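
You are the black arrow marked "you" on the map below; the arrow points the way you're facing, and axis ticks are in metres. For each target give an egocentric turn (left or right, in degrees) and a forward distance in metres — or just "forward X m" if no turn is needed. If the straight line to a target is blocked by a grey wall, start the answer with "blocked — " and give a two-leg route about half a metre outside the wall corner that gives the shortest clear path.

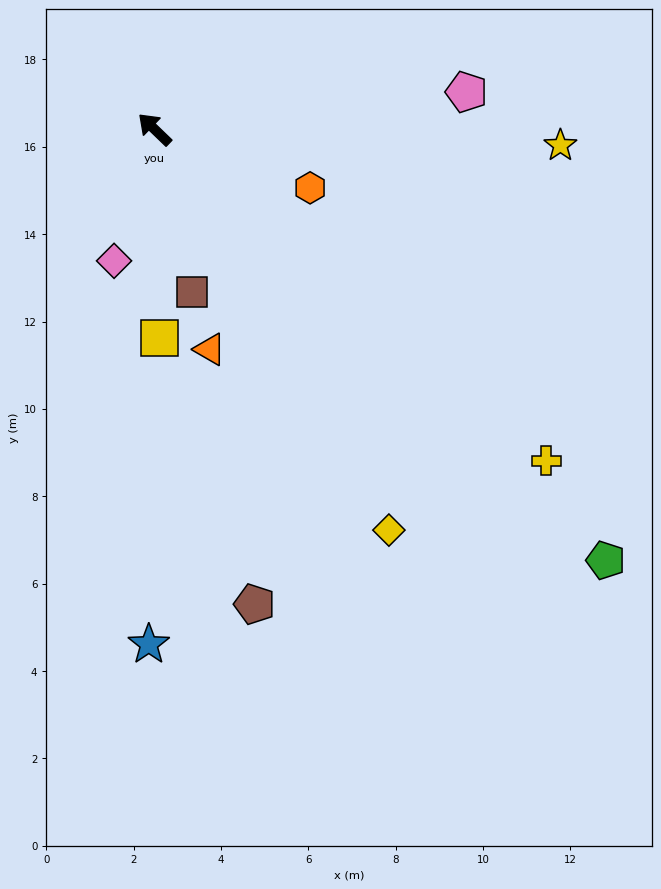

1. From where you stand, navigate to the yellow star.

turn right 138°, forward 9.3 m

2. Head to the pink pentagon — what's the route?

turn right 129°, forward 7.2 m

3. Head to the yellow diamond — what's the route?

turn left 164°, forward 10.6 m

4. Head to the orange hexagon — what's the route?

turn right 157°, forward 3.8 m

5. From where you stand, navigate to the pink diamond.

turn left 117°, forward 3.2 m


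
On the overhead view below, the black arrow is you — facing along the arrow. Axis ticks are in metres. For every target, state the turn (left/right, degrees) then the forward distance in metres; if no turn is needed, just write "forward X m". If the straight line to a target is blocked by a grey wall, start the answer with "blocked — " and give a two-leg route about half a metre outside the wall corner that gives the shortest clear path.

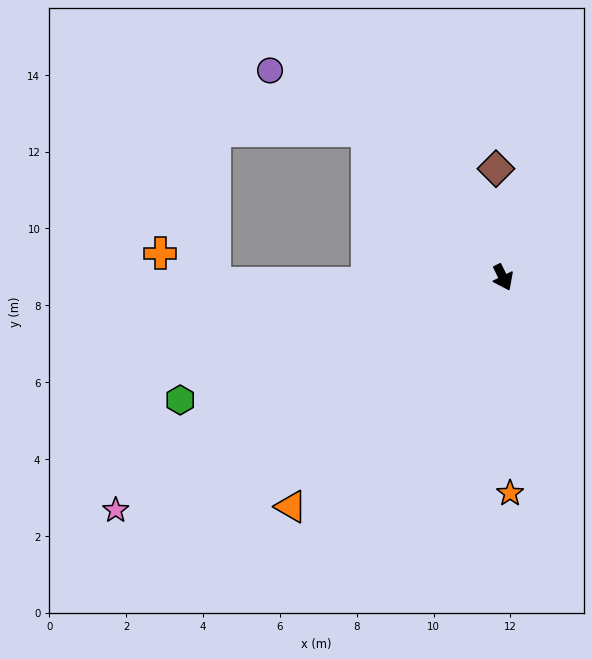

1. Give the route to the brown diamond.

turn left 157°, forward 2.8 m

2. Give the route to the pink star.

turn right 85°, forward 11.8 m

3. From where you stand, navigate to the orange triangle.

turn right 69°, forward 8.1 m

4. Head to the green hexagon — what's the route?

turn right 95°, forward 9.0 m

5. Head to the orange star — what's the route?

turn right 24°, forward 5.6 m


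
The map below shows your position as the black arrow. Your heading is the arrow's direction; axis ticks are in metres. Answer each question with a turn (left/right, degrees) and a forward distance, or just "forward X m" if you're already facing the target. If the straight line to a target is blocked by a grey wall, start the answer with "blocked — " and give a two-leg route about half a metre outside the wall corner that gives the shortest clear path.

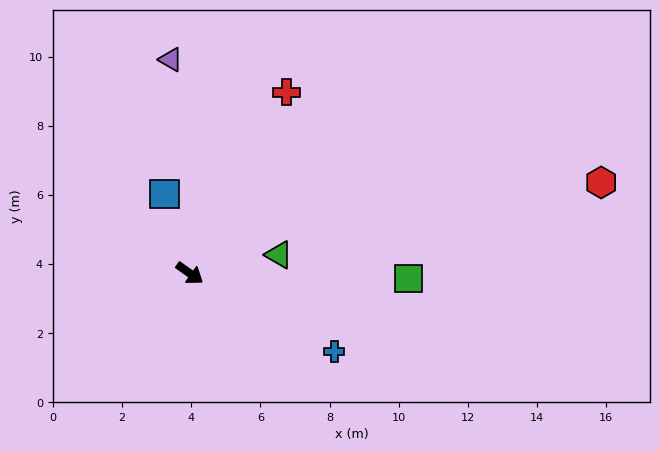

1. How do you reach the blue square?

turn left 143°, forward 2.4 m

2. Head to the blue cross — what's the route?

turn left 7°, forward 4.7 m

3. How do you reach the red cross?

turn left 97°, forward 5.9 m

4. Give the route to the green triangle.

turn left 47°, forward 2.6 m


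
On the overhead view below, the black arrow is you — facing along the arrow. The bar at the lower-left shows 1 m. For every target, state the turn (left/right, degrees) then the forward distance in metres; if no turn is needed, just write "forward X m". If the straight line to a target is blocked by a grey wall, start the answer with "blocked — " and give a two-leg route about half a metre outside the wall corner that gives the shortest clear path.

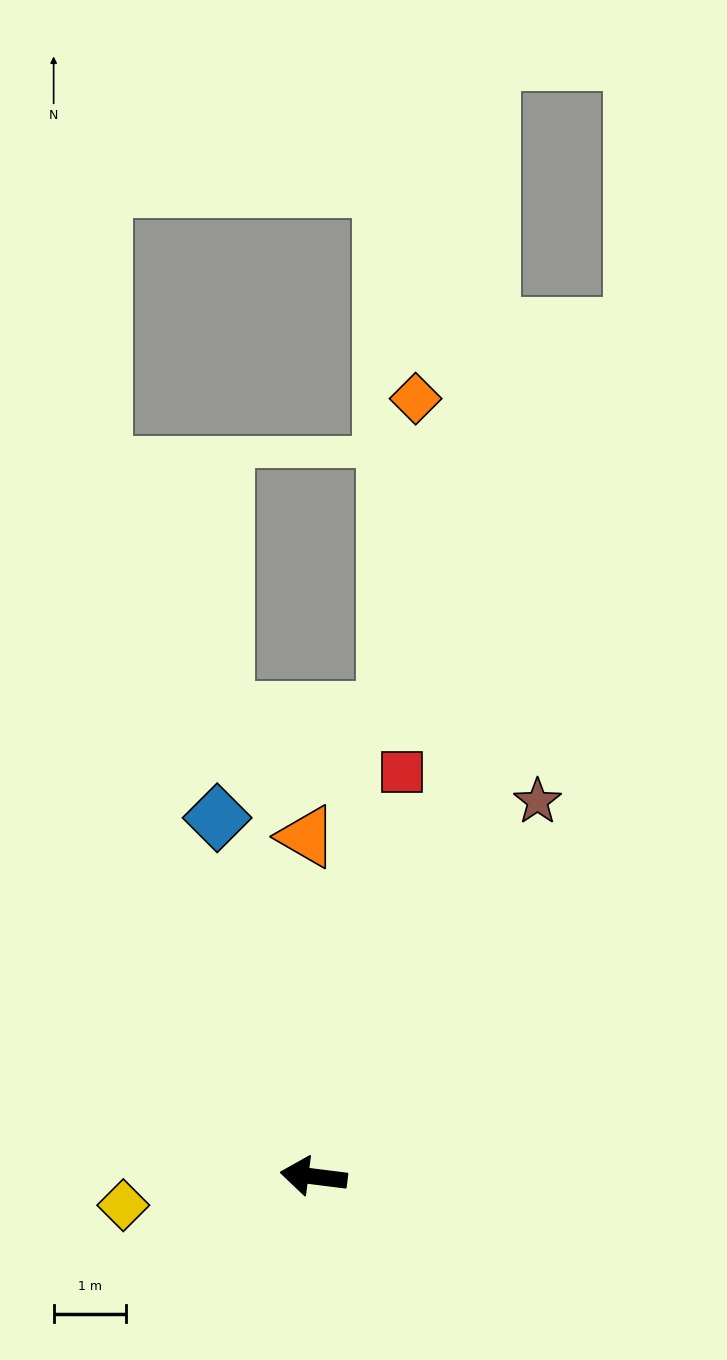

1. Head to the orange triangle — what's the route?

turn right 82°, forward 4.7 m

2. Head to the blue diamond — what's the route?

turn right 68°, forward 5.1 m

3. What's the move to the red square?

turn right 95°, forward 5.7 m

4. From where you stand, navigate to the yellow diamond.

turn left 16°, forward 2.6 m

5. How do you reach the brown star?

turn right 114°, forward 6.0 m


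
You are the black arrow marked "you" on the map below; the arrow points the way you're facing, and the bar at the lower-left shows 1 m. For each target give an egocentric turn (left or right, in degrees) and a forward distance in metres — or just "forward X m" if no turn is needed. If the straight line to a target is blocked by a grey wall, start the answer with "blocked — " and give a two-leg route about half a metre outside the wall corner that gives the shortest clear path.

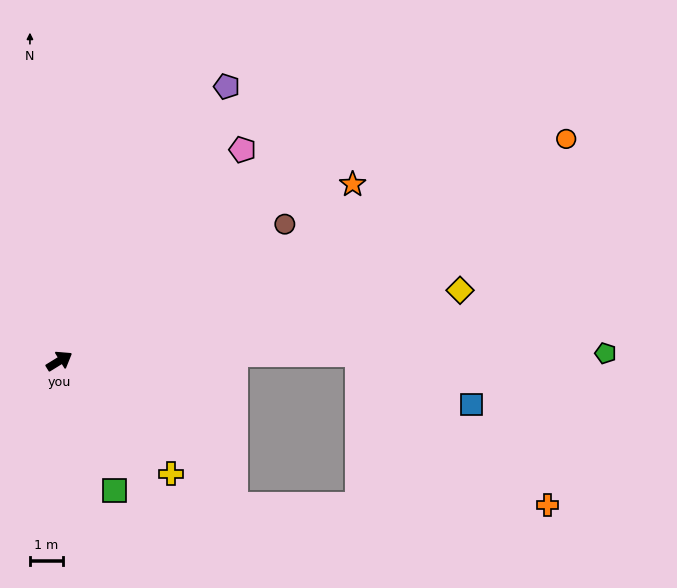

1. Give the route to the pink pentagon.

turn left 17°, forward 8.5 m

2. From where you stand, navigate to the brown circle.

forward 8.0 m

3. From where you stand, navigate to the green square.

turn right 99°, forward 4.3 m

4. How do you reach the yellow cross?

turn right 77°, forward 4.8 m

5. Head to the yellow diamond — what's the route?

turn right 22°, forward 12.3 m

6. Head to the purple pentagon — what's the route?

turn left 27°, forward 9.7 m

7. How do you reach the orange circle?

turn right 8°, forward 16.8 m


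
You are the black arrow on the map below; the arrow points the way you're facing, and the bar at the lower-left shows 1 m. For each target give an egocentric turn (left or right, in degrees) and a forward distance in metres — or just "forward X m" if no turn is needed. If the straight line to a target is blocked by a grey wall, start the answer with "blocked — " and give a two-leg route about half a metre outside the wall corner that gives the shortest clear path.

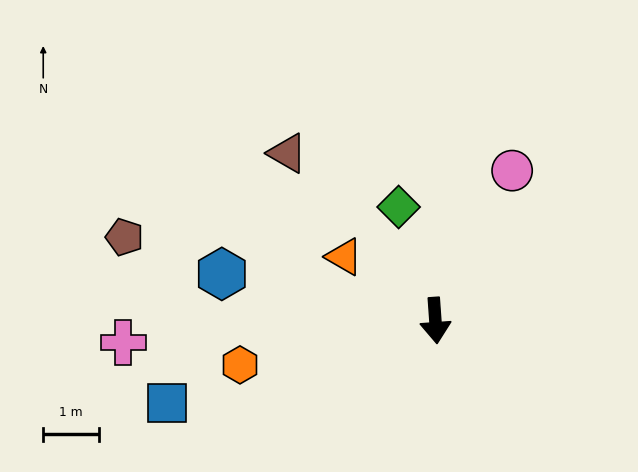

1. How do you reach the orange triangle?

turn right 129°, forward 2.0 m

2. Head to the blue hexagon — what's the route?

turn right 106°, forward 3.9 m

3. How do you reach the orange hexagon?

turn right 81°, forward 3.6 m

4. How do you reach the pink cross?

turn right 90°, forward 5.6 m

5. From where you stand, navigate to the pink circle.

turn left 149°, forward 3.0 m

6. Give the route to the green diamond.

turn right 166°, forward 2.1 m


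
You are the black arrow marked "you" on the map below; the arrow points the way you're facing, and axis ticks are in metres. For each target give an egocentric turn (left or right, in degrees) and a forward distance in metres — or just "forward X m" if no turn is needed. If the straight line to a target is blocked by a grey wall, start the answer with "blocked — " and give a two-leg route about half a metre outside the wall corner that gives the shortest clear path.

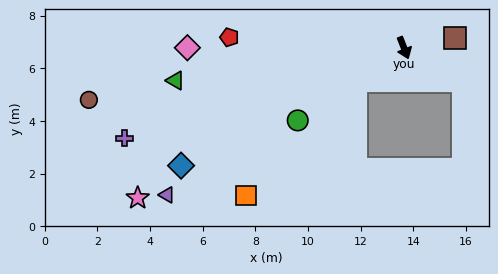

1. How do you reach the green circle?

turn right 77°, forward 4.9 m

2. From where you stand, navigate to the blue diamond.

turn right 84°, forward 9.6 m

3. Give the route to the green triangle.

turn right 103°, forward 8.8 m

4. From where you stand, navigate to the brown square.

turn left 79°, forward 2.0 m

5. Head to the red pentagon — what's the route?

turn right 115°, forward 6.6 m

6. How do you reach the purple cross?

turn right 93°, forward 11.2 m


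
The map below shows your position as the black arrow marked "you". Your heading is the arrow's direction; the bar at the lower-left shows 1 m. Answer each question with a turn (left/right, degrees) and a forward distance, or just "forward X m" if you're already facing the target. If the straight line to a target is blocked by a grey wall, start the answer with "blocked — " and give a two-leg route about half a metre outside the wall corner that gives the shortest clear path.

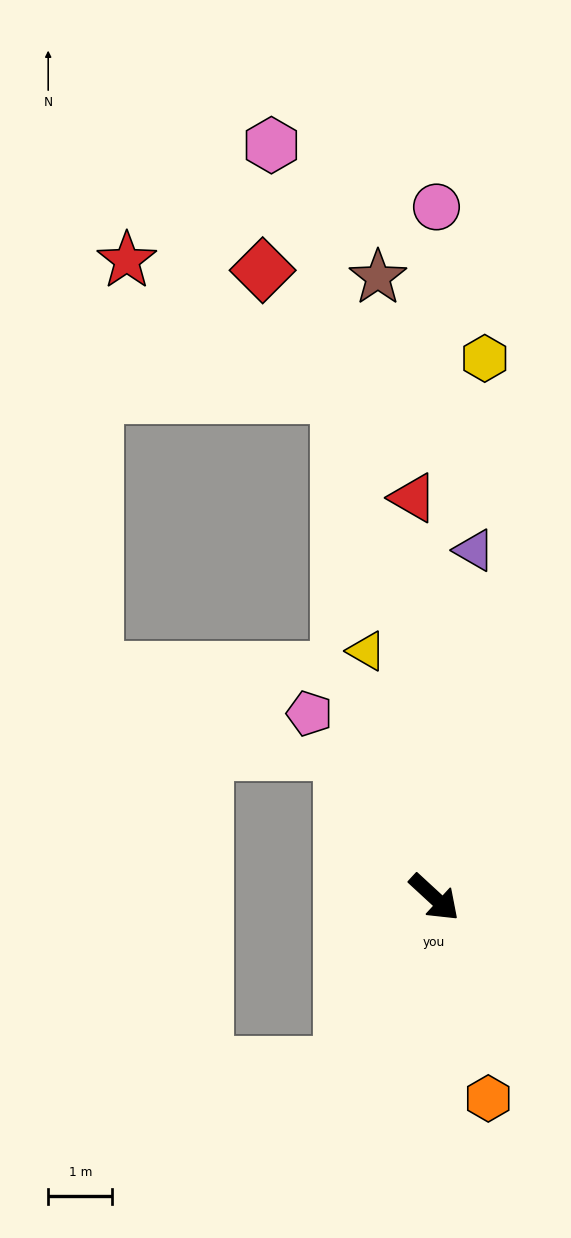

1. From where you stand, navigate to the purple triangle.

turn left 126°, forward 5.4 m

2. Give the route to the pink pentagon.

turn left 167°, forward 3.5 m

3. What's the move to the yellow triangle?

turn left 148°, forward 4.0 m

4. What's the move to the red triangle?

turn left 136°, forward 6.2 m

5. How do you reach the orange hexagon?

turn right 32°, forward 3.2 m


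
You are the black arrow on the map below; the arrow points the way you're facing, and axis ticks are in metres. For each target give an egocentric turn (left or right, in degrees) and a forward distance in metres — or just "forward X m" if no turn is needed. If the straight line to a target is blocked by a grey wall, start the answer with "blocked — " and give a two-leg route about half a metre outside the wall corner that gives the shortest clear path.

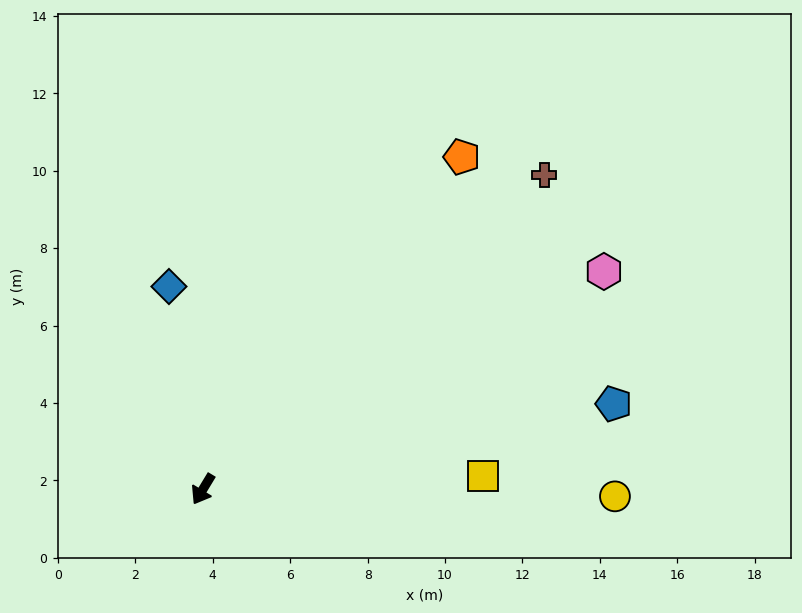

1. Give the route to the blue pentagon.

turn left 133°, forward 10.8 m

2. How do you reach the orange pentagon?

turn left 173°, forward 10.9 m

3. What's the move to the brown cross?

turn left 164°, forward 12.0 m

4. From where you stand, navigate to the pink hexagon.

turn left 150°, forward 11.8 m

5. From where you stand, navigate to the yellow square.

turn left 124°, forward 7.2 m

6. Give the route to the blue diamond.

turn right 139°, forward 5.3 m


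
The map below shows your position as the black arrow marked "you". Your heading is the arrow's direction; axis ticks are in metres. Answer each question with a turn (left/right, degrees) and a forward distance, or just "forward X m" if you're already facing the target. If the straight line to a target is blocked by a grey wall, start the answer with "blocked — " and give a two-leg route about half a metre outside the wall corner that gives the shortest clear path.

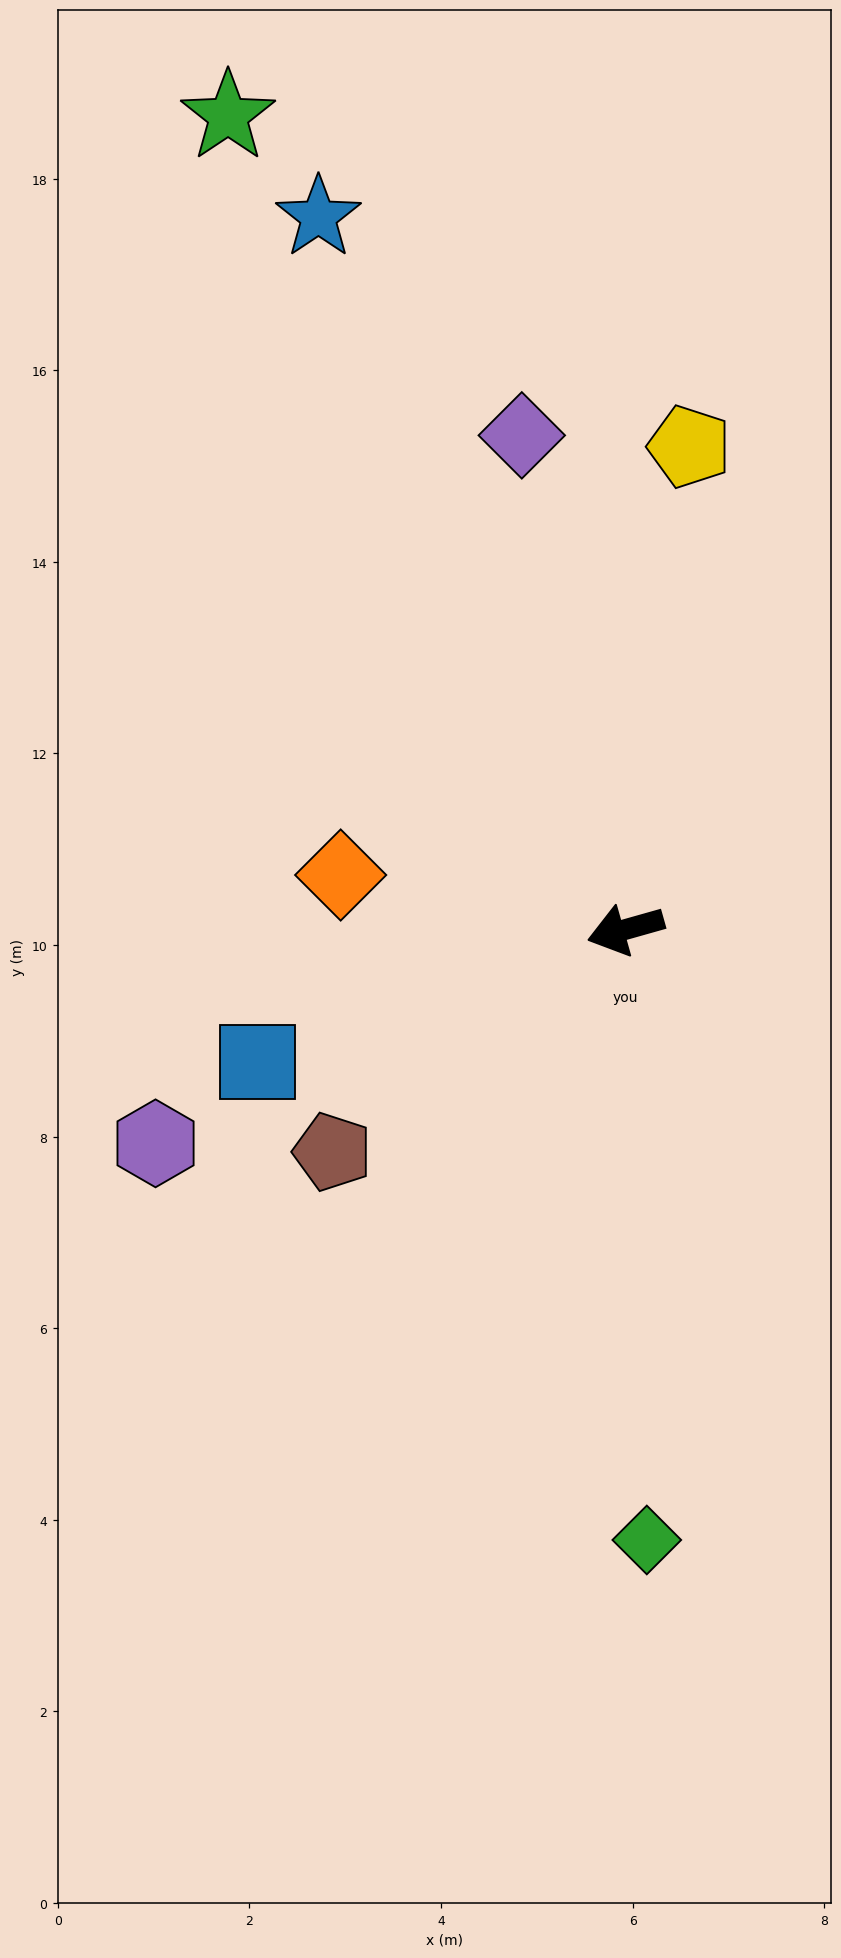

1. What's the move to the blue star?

turn right 82°, forward 8.1 m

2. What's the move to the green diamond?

turn left 76°, forward 6.4 m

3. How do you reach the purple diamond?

turn right 94°, forward 5.3 m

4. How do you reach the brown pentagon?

turn left 21°, forward 3.8 m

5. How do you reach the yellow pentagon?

turn right 113°, forward 5.1 m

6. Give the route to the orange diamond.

turn right 27°, forward 3.0 m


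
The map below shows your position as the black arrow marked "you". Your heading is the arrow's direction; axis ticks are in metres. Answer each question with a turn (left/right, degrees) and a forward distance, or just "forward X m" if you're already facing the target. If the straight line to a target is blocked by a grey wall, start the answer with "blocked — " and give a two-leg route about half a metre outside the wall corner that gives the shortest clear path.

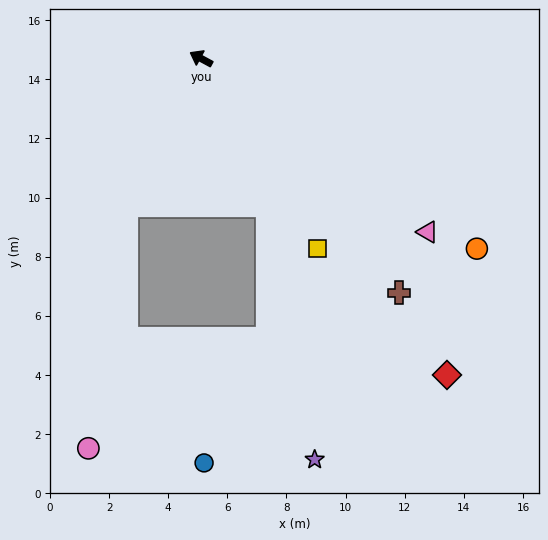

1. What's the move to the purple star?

blocked — turn left 143°, forward 5.4 m, then turn right 14°, forward 8.8 m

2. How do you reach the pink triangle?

turn left 171°, forward 9.7 m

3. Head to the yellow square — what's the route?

turn left 150°, forward 7.5 m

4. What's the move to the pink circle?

blocked — turn left 91°, forward 5.6 m, then turn left 19°, forward 8.3 m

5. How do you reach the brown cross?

turn left 159°, forward 10.4 m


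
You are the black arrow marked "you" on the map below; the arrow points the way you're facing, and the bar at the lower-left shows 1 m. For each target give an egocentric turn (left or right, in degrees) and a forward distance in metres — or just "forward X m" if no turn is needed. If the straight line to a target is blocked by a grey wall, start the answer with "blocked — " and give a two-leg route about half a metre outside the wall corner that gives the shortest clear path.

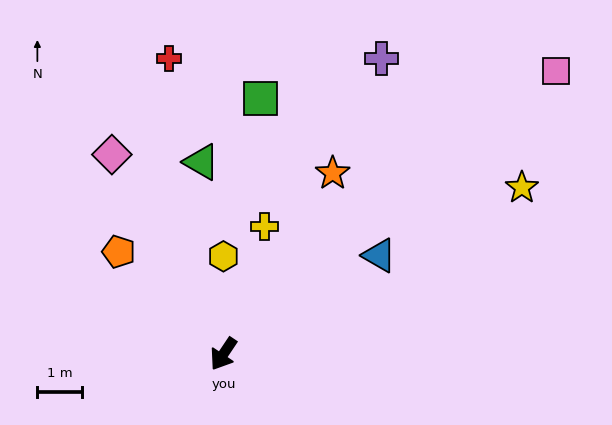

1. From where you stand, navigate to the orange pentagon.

turn right 101°, forward 3.3 m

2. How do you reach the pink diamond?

turn right 117°, forward 5.1 m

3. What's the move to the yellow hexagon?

turn right 146°, forward 2.2 m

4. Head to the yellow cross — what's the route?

turn right 164°, forward 3.0 m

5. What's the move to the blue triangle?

turn left 156°, forward 4.1 m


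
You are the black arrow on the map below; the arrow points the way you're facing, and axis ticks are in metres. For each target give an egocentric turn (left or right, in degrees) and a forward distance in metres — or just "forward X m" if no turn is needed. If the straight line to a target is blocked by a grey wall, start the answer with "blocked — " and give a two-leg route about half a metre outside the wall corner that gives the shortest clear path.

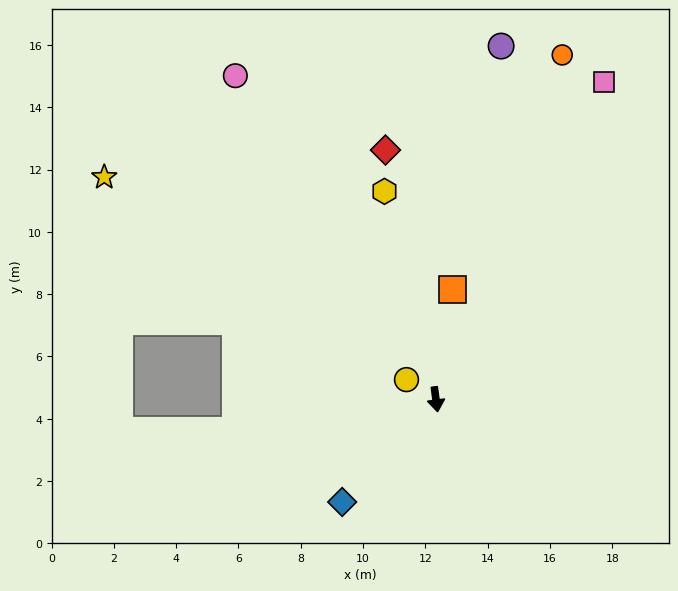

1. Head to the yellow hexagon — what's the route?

turn right 174°, forward 6.9 m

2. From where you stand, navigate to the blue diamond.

turn right 50°, forward 4.5 m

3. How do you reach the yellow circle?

turn right 131°, forward 1.1 m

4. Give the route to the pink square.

turn left 145°, forward 11.5 m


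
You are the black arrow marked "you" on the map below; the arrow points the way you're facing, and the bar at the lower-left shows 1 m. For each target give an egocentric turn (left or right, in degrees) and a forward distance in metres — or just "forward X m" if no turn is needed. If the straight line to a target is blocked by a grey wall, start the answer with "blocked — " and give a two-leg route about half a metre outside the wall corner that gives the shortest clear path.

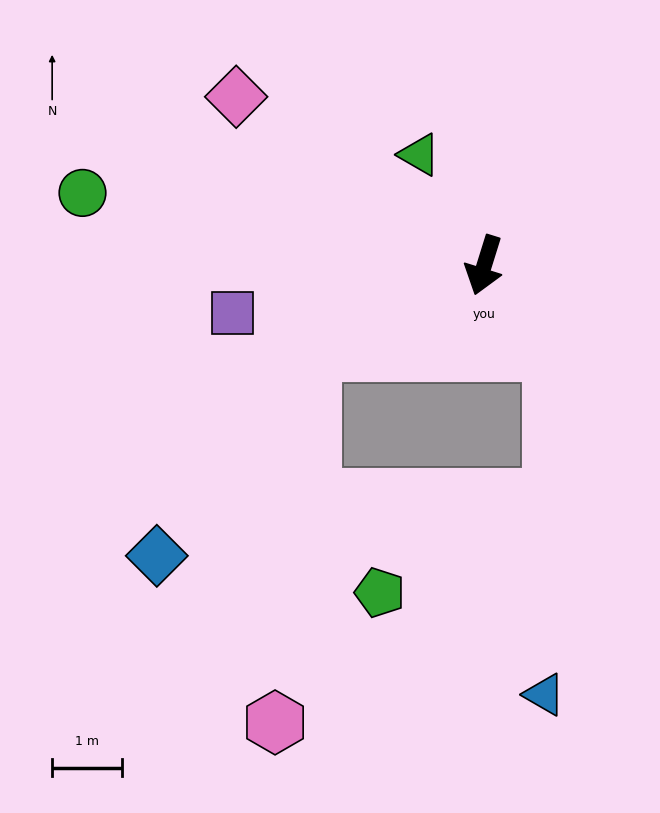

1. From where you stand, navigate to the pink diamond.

turn right 107°, forward 4.3 m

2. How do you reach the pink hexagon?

blocked — turn right 46°, forward 2.8 m, then turn left 58°, forward 5.3 m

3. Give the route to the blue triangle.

blocked — turn left 56°, forward 1.6 m, then turn right 40°, forward 4.9 m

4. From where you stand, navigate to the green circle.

turn right 83°, forward 5.8 m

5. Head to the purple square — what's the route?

turn right 62°, forward 3.6 m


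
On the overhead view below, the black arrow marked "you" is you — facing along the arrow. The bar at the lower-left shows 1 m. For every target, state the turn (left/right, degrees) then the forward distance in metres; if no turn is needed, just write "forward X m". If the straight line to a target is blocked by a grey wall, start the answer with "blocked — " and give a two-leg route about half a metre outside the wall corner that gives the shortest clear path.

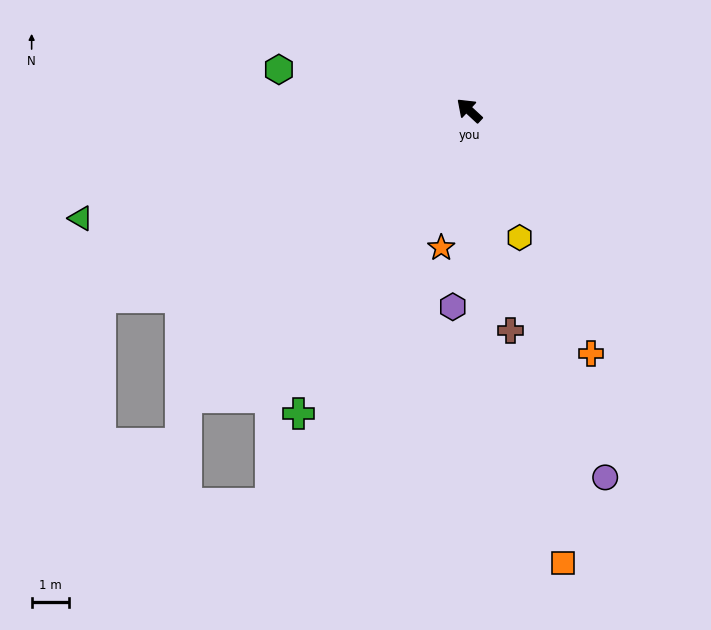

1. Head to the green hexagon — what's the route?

turn left 31°, forward 5.3 m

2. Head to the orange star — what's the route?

turn left 121°, forward 3.8 m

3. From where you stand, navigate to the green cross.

turn left 103°, forward 9.4 m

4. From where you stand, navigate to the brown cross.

turn left 143°, forward 6.1 m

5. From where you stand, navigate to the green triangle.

turn left 58°, forward 10.9 m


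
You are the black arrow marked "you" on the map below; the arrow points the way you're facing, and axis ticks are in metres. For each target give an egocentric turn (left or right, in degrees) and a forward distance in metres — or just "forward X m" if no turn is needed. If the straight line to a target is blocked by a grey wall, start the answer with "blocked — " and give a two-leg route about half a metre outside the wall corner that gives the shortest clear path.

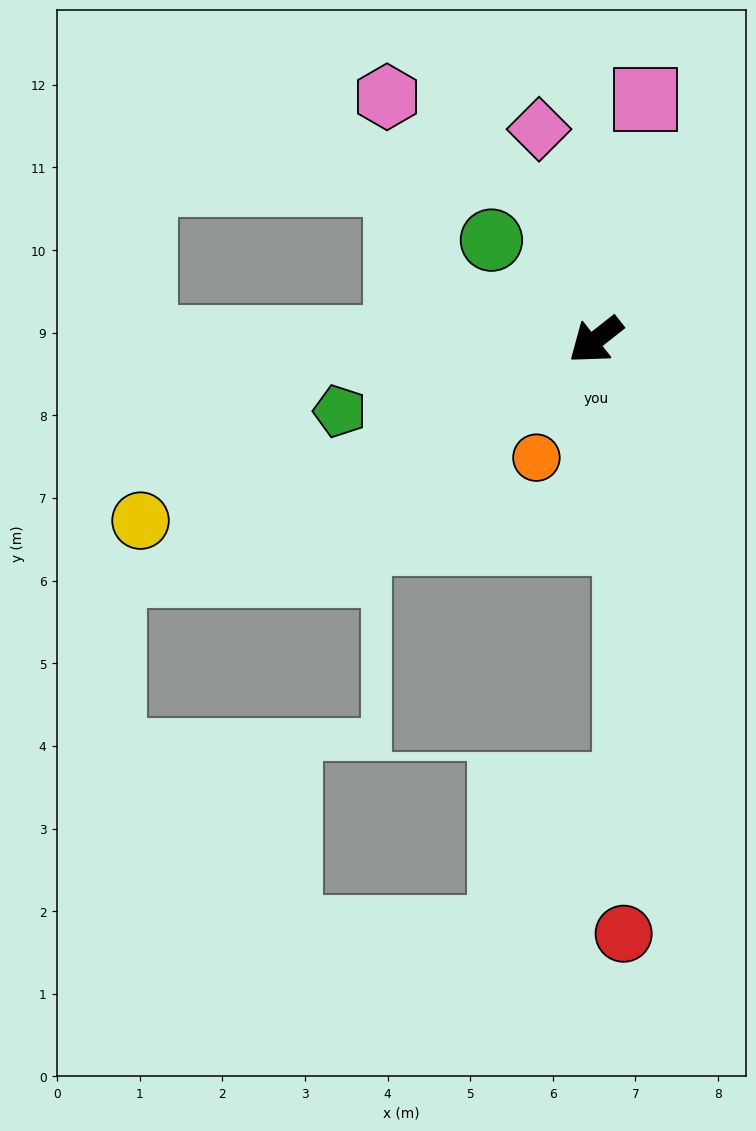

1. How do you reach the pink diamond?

turn right 113°, forward 2.6 m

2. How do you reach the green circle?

turn right 82°, forward 1.7 m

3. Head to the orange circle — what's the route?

turn left 25°, forward 1.6 m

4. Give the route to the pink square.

turn right 140°, forward 3.0 m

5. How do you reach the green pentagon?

turn right 23°, forward 3.2 m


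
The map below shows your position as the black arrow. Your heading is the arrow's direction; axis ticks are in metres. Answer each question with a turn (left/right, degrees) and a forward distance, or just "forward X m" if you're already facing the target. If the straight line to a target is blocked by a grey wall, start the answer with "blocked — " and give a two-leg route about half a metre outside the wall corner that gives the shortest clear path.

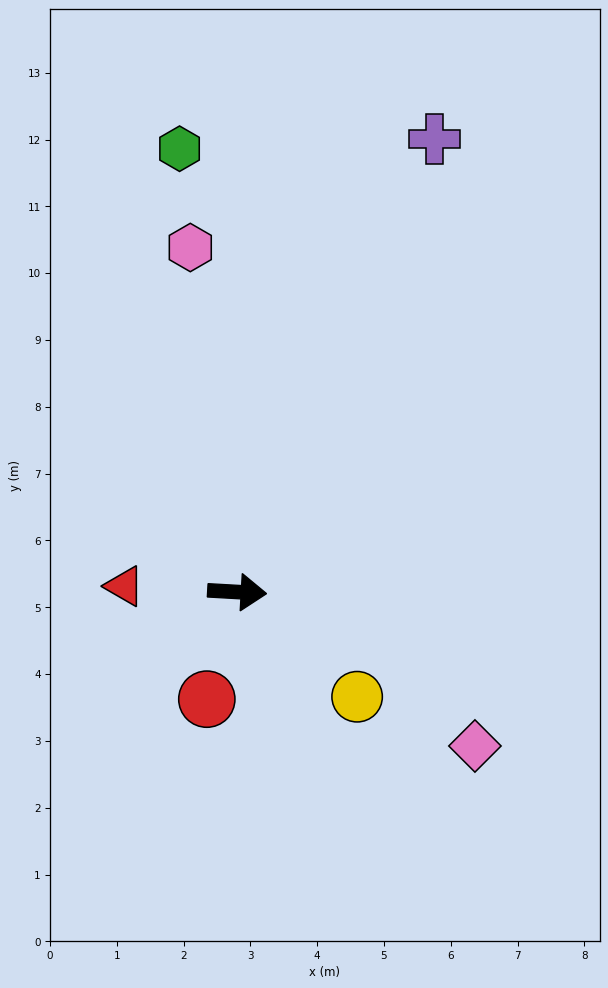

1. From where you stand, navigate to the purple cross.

turn left 70°, forward 7.4 m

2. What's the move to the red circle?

turn right 103°, forward 1.7 m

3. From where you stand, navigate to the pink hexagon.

turn left 101°, forward 5.2 m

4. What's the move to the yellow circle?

turn right 38°, forward 2.4 m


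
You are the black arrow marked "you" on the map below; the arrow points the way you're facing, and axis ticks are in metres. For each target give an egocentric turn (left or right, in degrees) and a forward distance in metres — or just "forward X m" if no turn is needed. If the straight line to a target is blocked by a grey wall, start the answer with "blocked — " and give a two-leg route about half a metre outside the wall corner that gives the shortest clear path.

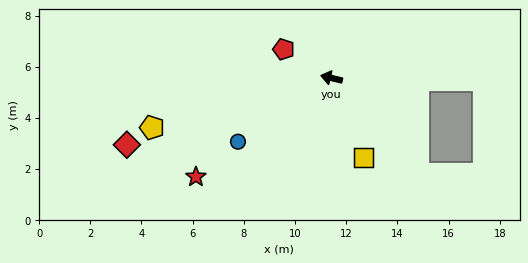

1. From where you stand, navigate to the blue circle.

turn left 48°, forward 4.4 m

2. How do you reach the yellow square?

turn left 125°, forward 3.3 m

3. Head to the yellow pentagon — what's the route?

turn left 29°, forward 7.3 m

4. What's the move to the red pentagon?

turn right 18°, forward 2.2 m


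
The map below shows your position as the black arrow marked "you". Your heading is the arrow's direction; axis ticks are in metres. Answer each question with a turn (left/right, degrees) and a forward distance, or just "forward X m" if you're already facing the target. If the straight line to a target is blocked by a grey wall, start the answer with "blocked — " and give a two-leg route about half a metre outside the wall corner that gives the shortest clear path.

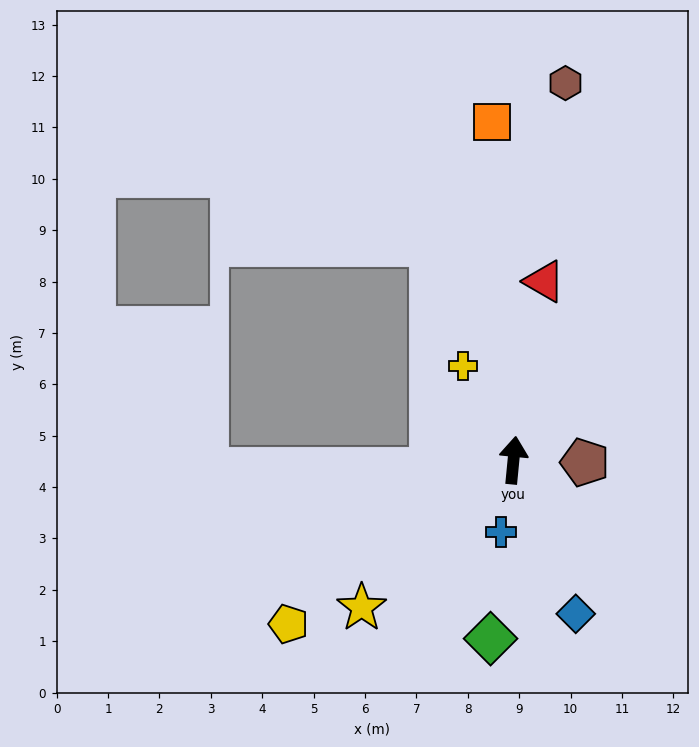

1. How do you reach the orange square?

turn left 9°, forward 6.6 m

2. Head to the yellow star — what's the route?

turn left 140°, forward 4.1 m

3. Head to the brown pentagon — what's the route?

turn right 86°, forward 1.4 m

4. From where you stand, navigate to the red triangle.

turn right 4°, forward 3.5 m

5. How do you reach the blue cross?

turn left 175°, forward 1.4 m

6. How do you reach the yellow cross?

turn left 34°, forward 2.1 m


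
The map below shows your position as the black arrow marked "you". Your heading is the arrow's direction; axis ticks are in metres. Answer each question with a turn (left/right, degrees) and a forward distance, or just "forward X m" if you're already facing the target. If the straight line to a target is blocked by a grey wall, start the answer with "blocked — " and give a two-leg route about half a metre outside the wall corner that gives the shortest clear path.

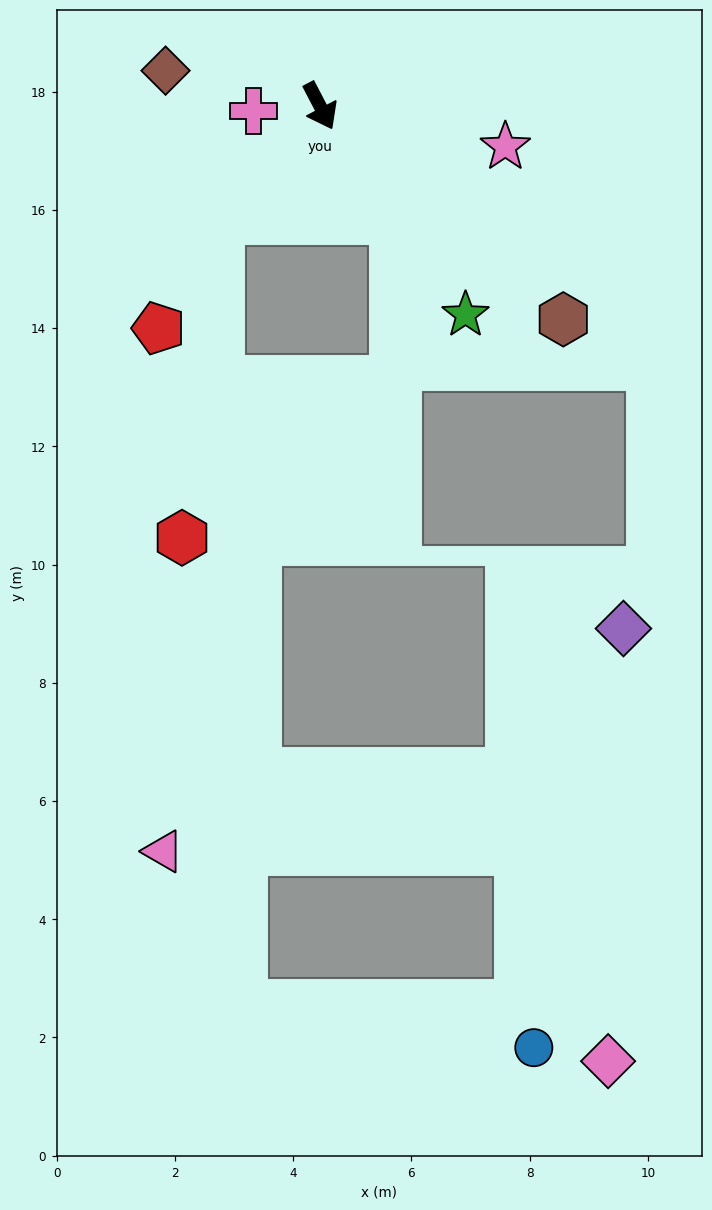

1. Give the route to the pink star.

turn left 50°, forward 3.2 m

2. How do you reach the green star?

turn left 7°, forward 4.3 m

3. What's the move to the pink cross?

turn right 113°, forward 1.1 m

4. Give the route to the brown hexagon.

turn left 21°, forward 5.5 m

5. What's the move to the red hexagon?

blocked — turn right 69°, forward 2.6 m, then turn left 35°, forward 5.4 m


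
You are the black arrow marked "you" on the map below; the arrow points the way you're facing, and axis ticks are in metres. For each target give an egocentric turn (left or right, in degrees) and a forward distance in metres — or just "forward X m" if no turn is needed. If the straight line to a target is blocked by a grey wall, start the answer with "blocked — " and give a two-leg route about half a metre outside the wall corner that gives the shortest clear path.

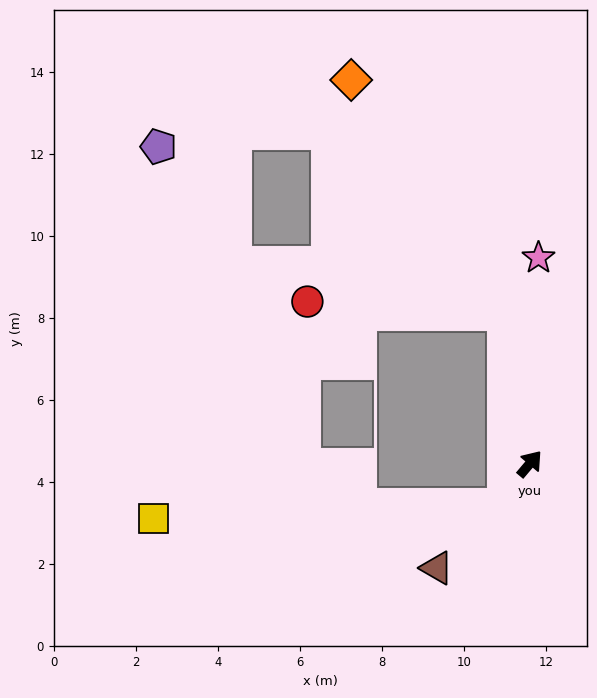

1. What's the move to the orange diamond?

blocked — turn left 50°, forward 3.7 m, then turn left 23°, forward 6.8 m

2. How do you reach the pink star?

turn left 38°, forward 5.0 m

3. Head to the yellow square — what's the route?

blocked — turn right 172°, forward 1.2 m, then turn right 56°, forward 8.6 m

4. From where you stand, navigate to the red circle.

blocked — turn left 50°, forward 3.7 m, then turn left 77°, forward 4.8 m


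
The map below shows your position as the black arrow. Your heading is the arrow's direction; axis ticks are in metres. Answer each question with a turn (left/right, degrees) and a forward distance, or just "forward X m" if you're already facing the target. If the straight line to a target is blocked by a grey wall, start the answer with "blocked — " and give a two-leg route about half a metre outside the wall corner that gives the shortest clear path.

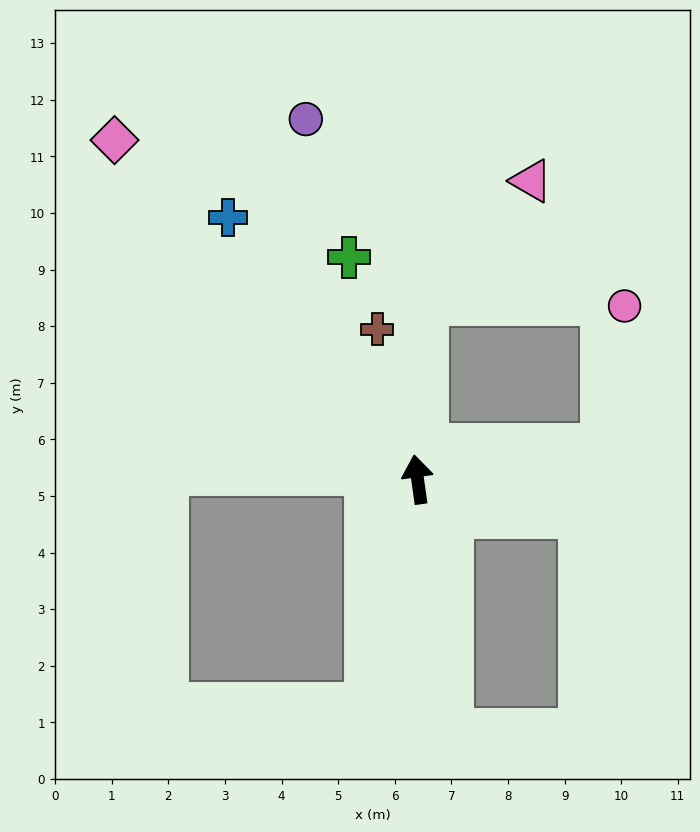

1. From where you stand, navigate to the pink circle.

blocked — turn right 88°, forward 3.4 m, then turn left 72°, forward 2.5 m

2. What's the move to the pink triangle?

blocked — turn right 10°, forward 3.1 m, then turn right 39°, forward 2.8 m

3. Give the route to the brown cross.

turn left 7°, forward 2.7 m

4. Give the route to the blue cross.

turn left 28°, forward 5.7 m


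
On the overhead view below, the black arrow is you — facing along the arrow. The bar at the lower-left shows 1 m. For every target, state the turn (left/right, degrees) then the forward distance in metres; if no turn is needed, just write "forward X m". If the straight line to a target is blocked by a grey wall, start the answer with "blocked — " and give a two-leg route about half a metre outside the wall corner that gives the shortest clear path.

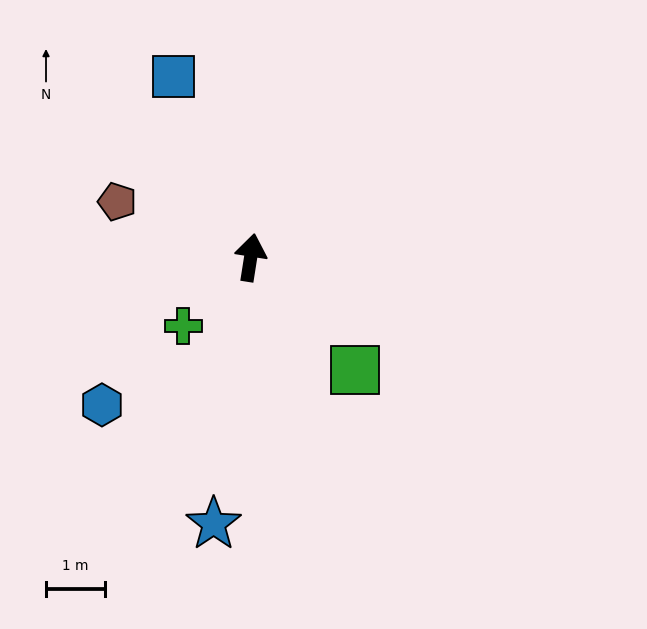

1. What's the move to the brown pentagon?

turn left 76°, forward 2.5 m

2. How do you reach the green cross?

turn left 144°, forward 1.6 m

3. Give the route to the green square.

turn right 128°, forward 2.6 m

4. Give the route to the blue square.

turn left 32°, forward 3.4 m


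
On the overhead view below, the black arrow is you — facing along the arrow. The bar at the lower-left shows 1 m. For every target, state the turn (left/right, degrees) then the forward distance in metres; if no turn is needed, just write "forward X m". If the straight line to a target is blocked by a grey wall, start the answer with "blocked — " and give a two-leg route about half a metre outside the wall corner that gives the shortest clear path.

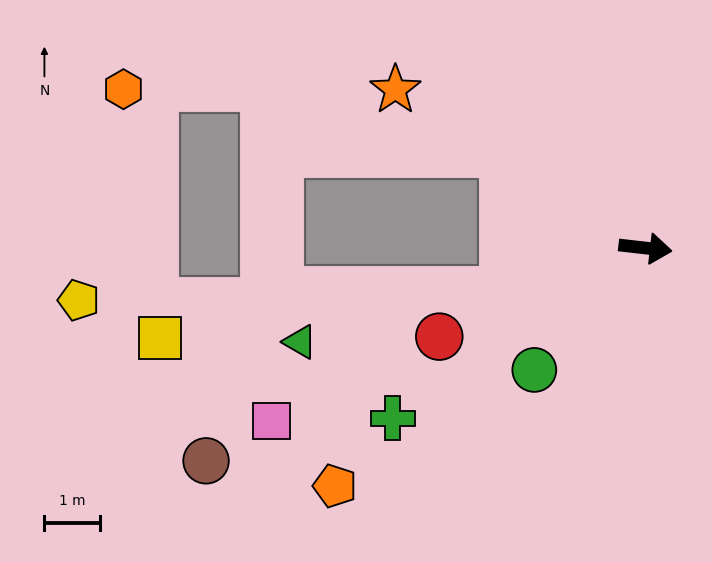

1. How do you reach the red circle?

turn right 150°, forward 4.0 m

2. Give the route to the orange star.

turn left 154°, forward 5.3 m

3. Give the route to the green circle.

turn right 126°, forward 3.0 m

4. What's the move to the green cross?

turn right 140°, forward 5.5 m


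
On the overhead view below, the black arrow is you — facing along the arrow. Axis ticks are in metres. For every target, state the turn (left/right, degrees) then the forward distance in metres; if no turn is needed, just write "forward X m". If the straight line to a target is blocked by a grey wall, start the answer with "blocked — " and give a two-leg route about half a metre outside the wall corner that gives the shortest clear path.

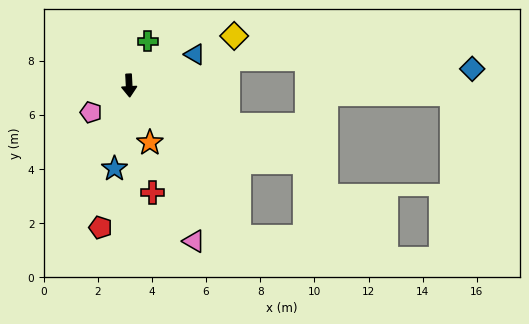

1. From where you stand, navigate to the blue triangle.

turn left 112°, forward 2.7 m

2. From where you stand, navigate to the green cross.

turn left 154°, forward 1.8 m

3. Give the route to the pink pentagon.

turn right 58°, forward 1.7 m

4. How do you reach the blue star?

turn right 13°, forward 3.1 m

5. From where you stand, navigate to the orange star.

turn left 17°, forward 2.2 m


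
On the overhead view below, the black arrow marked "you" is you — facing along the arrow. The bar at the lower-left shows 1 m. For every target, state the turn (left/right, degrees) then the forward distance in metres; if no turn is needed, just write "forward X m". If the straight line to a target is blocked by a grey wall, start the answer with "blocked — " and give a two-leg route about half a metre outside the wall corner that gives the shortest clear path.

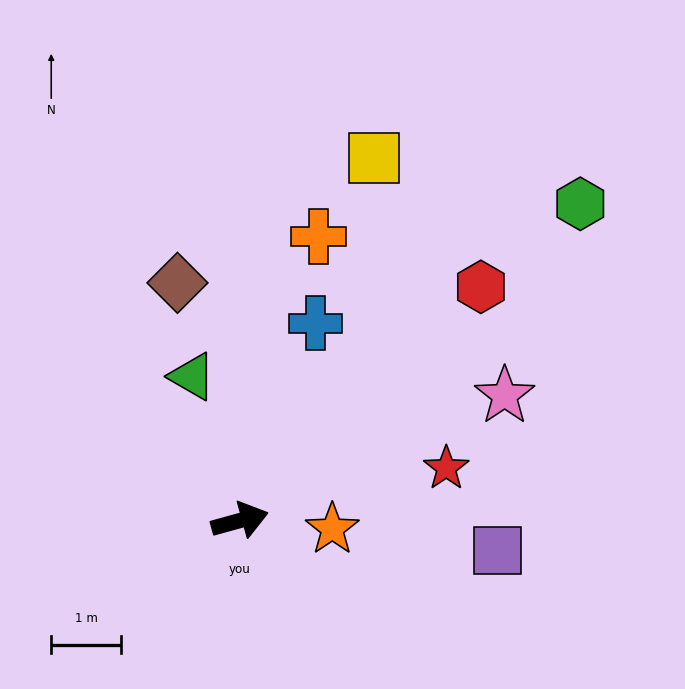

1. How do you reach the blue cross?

turn left 54°, forward 3.0 m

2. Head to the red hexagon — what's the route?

turn left 29°, forward 4.8 m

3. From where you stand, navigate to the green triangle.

turn left 93°, forward 2.2 m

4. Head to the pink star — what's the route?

turn left 10°, forward 4.2 m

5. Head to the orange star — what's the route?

turn right 21°, forward 1.3 m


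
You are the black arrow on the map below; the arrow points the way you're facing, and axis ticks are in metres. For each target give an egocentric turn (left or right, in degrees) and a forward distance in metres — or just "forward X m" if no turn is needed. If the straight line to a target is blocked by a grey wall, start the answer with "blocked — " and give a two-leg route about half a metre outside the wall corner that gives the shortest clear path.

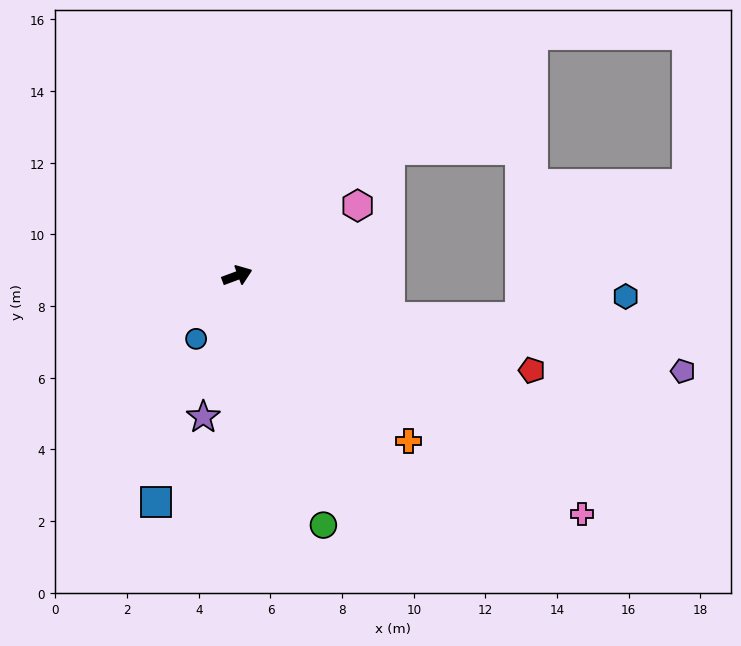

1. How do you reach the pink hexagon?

turn left 10°, forward 3.9 m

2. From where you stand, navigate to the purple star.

turn right 124°, forward 4.1 m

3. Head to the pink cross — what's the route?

turn right 55°, forward 11.7 m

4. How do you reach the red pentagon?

turn right 38°, forward 8.6 m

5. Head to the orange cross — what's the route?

turn right 64°, forward 6.6 m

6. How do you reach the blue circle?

turn right 143°, forward 2.1 m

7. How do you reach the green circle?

turn right 91°, forward 7.4 m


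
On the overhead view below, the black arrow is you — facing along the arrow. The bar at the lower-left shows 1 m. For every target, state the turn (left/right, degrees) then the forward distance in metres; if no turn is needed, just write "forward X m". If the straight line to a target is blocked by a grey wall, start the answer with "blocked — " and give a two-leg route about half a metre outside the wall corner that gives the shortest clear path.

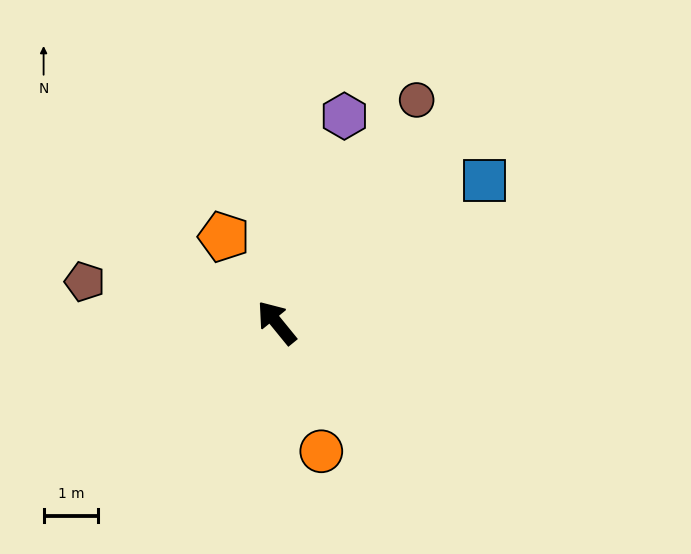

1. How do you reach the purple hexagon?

turn right 57°, forward 4.0 m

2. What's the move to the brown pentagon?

turn left 39°, forward 3.6 m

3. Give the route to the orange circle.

turn left 160°, forward 2.5 m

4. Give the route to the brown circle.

turn right 71°, forward 4.8 m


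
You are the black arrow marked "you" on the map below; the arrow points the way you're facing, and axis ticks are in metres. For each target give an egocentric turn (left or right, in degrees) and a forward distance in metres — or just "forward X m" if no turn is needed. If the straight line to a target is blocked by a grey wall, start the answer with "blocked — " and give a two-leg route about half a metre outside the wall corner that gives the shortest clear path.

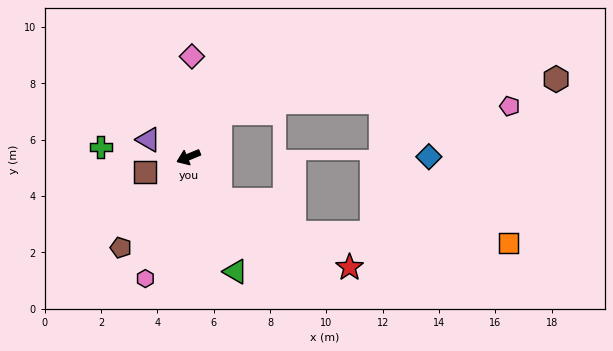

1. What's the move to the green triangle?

turn left 90°, forward 4.4 m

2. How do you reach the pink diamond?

turn right 114°, forward 3.6 m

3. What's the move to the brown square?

turn right 4°, forward 1.6 m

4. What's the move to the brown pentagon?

turn left 31°, forward 4.0 m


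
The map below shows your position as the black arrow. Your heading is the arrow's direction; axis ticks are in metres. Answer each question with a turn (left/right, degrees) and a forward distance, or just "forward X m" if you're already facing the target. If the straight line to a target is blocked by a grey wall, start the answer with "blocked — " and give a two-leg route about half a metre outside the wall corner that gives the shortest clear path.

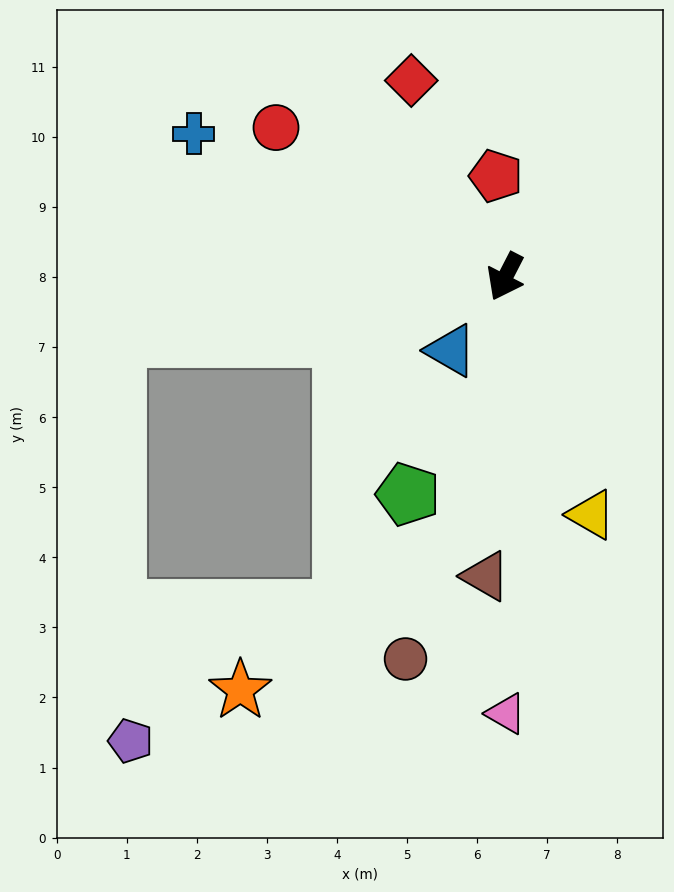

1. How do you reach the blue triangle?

turn right 9°, forward 1.3 m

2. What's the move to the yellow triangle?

turn left 47°, forward 3.6 m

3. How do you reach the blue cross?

turn right 87°, forward 4.9 m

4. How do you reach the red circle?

turn right 96°, forward 3.9 m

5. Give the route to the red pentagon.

turn right 147°, forward 1.4 m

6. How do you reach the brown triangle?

turn left 23°, forward 4.3 m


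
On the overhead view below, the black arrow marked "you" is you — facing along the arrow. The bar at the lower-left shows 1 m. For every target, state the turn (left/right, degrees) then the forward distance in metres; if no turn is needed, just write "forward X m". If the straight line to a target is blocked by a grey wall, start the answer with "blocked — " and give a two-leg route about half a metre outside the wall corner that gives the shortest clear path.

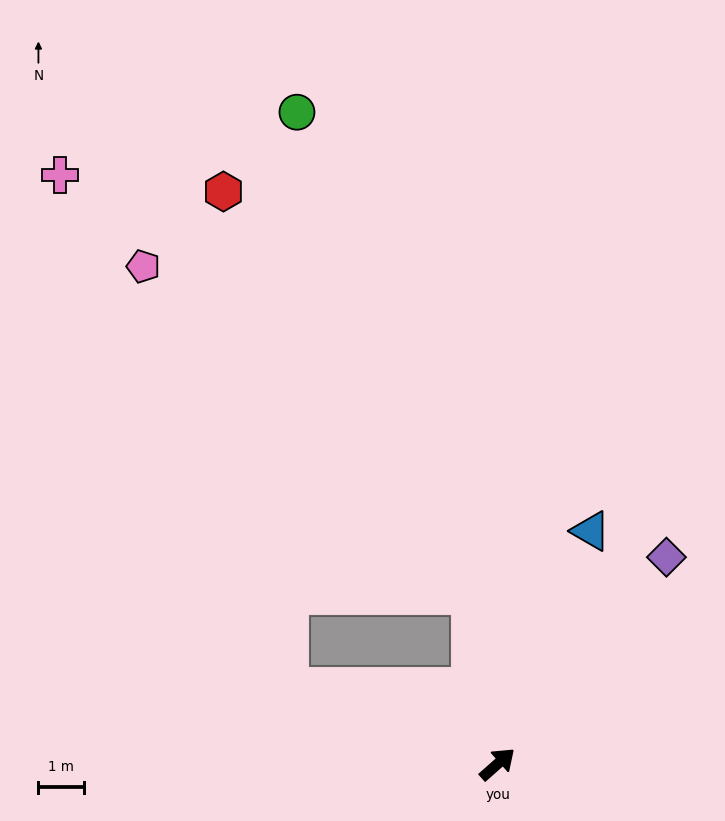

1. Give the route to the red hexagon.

blocked — turn left 57°, forward 3.7 m, then turn left 23°, forward 10.3 m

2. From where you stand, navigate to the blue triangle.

turn left 27°, forward 5.5 m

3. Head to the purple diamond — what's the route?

turn left 9°, forward 5.8 m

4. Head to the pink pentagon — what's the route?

blocked — turn left 57°, forward 3.7 m, then turn left 36°, forward 10.1 m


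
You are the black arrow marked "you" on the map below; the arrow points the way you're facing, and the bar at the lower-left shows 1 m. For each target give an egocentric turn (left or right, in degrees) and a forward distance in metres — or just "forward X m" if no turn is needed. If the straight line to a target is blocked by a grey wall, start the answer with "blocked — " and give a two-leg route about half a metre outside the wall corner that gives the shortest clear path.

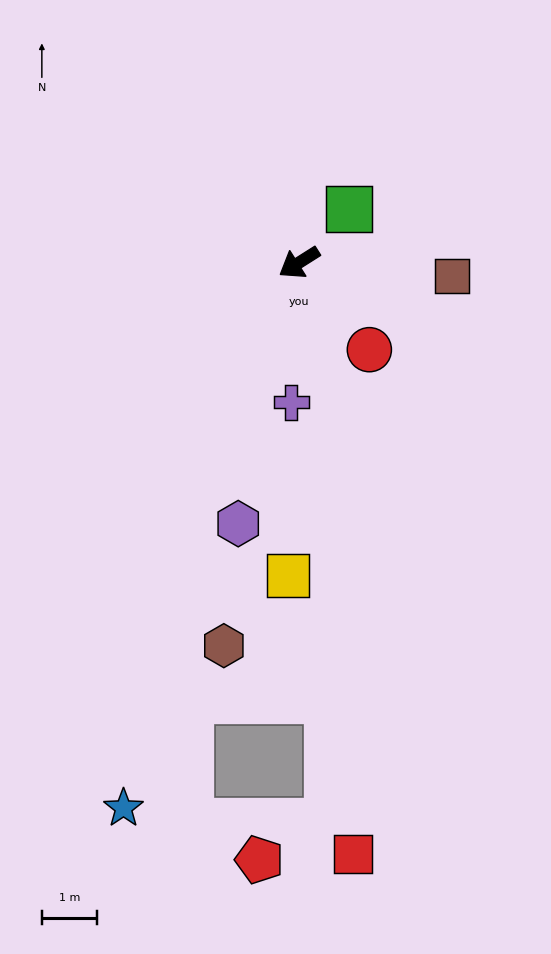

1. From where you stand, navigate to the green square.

turn right 165°, forward 1.3 m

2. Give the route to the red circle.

turn left 97°, forward 2.0 m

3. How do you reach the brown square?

turn left 143°, forward 2.8 m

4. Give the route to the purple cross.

turn left 54°, forward 2.5 m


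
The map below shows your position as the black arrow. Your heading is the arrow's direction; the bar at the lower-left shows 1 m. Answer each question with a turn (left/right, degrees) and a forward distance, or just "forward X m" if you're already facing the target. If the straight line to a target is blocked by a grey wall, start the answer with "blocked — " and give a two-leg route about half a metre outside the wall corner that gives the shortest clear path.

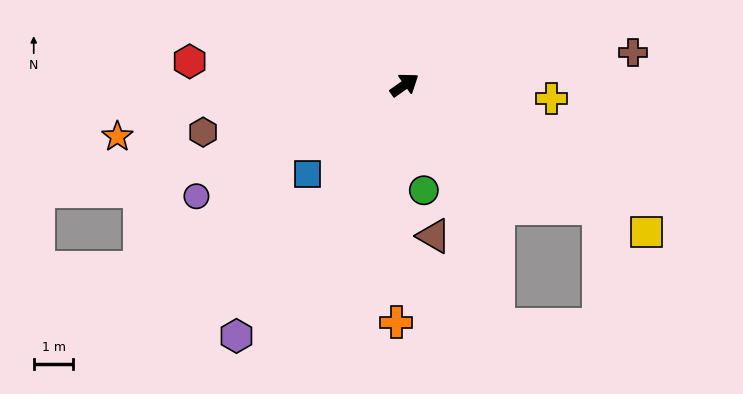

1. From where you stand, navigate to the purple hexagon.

turn right 159°, forward 7.6 m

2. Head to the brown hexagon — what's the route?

turn left 158°, forward 5.2 m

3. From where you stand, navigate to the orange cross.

turn right 127°, forward 6.0 m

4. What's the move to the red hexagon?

turn left 138°, forward 5.5 m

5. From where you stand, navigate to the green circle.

turn right 115°, forward 2.7 m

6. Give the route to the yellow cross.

turn right 41°, forward 3.7 m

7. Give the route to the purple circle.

turn left 173°, forward 6.0 m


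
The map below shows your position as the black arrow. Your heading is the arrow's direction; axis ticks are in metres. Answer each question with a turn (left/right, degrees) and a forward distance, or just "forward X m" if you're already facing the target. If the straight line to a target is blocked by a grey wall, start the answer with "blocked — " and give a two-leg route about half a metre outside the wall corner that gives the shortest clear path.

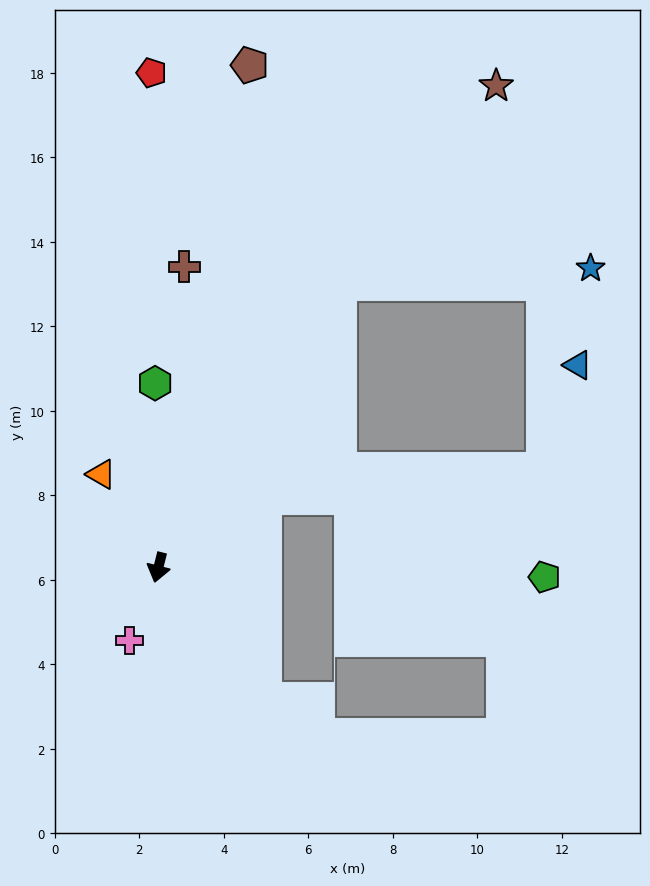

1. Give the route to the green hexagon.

turn right 165°, forward 4.4 m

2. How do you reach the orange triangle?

turn right 134°, forward 2.6 m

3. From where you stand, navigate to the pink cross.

turn right 7°, forward 1.9 m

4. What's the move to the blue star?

blocked — turn left 162°, forward 8.0 m, then turn right 55°, forward 6.0 m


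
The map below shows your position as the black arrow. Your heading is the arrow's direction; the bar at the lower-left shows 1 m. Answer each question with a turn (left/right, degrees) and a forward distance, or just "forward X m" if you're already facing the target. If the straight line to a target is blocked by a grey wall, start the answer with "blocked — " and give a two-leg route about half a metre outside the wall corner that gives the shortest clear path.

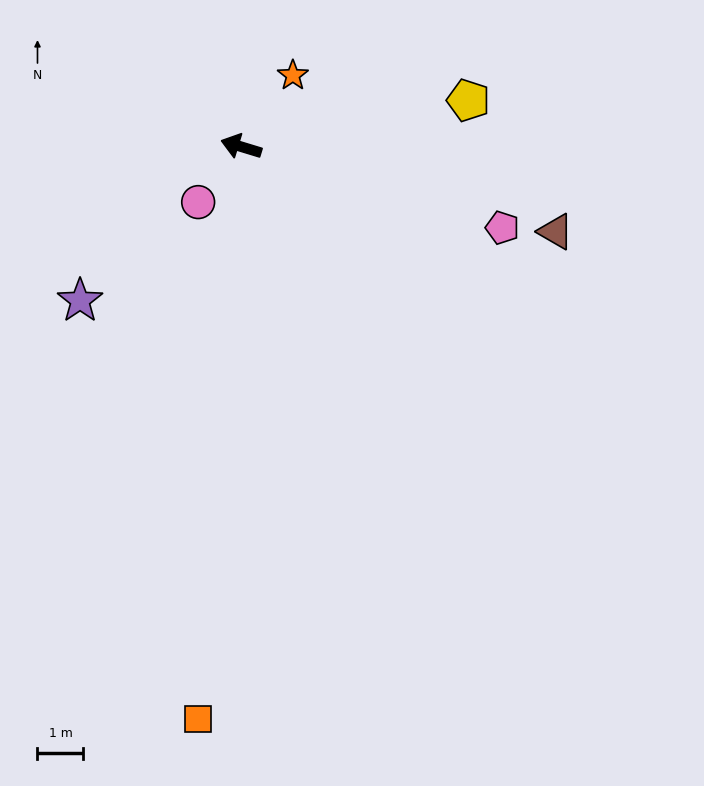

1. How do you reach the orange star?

turn right 109°, forward 1.9 m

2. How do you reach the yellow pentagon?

turn right 152°, forward 5.0 m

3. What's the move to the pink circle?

turn left 69°, forward 1.5 m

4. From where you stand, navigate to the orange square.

turn left 103°, forward 12.5 m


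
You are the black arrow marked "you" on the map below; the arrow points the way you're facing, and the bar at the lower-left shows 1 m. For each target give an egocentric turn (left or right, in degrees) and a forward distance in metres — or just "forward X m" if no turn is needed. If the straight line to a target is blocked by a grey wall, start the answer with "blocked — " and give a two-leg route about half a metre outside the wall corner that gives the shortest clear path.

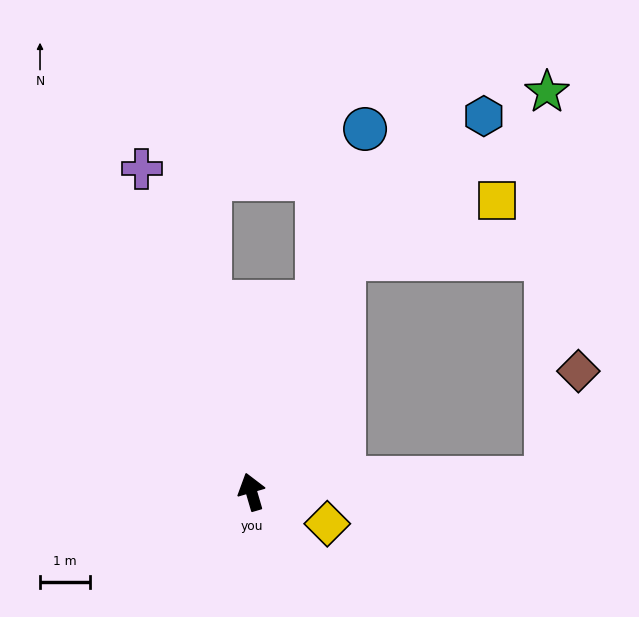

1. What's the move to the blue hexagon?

blocked — turn right 38°, forward 5.0 m, then turn right 23°, forward 4.0 m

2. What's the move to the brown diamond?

blocked — turn right 104°, forward 5.9 m, then turn left 71°, forward 2.2 m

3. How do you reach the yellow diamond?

turn right 129°, forward 1.6 m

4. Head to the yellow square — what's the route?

blocked — turn right 38°, forward 5.0 m, then turn right 47°, forward 3.3 m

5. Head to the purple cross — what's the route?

turn left 3°, forward 6.8 m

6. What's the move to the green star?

blocked — turn right 104°, forward 5.9 m, then turn left 88°, forward 7.7 m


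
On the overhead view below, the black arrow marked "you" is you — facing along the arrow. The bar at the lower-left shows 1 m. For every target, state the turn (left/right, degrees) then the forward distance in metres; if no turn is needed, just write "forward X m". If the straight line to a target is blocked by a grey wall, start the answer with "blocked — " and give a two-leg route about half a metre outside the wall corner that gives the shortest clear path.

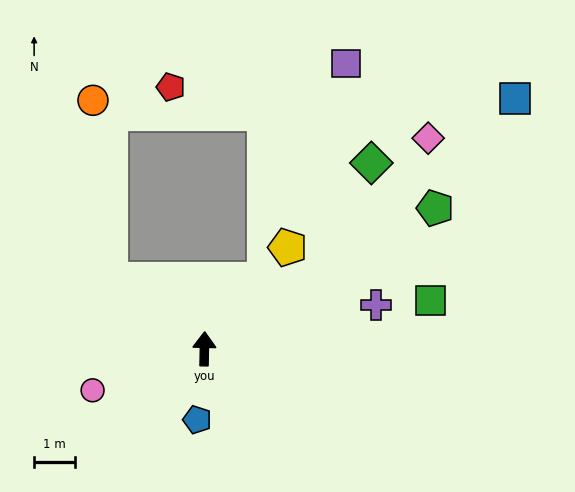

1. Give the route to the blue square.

turn right 50°, forward 9.7 m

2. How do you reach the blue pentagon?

turn left 175°, forward 1.7 m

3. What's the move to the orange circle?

blocked — turn left 55°, forward 2.8 m, then turn right 48°, forward 4.4 m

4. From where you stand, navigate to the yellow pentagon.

turn right 38°, forward 3.2 m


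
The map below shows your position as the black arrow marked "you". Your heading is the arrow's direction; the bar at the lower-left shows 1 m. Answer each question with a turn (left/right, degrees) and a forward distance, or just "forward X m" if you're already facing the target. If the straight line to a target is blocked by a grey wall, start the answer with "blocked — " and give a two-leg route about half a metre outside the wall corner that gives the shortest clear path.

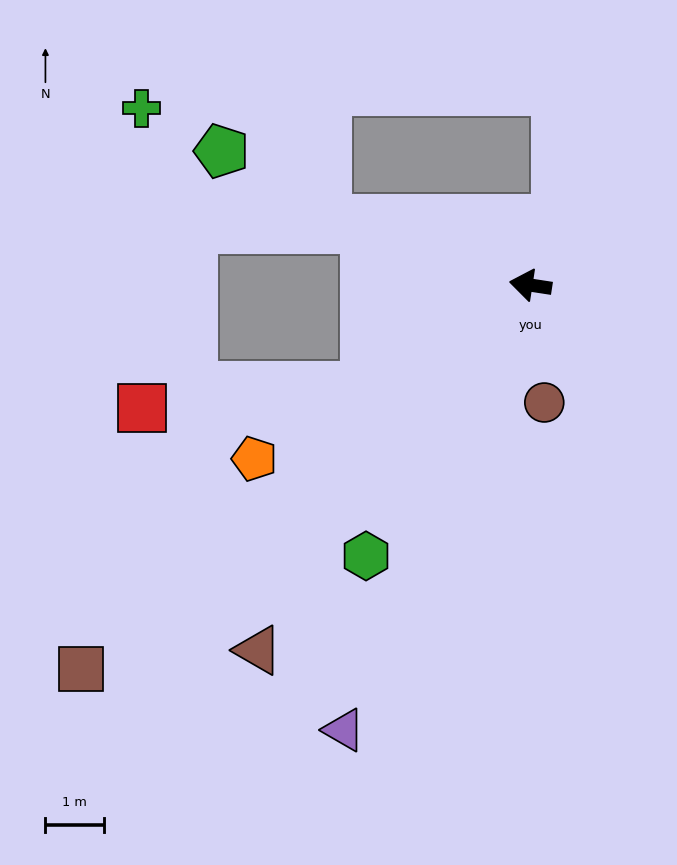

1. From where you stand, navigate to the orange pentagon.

turn left 41°, forward 5.6 m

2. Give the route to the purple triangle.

turn left 76°, forward 8.2 m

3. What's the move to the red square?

blocked — turn left 40°, forward 3.3 m, then turn right 26°, forward 3.8 m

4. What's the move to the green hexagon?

turn left 67°, forward 5.4 m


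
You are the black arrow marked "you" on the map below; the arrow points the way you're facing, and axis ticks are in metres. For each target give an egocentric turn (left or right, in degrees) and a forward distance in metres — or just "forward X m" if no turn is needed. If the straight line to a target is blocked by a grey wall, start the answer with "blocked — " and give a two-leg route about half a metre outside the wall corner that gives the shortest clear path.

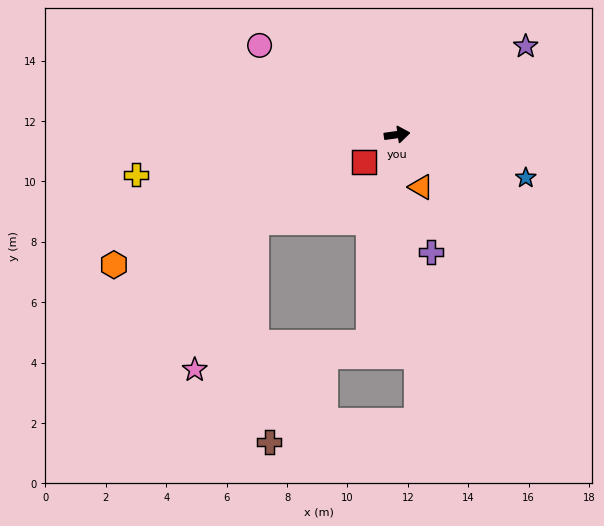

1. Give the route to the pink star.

blocked — turn right 106°, forward 6.9 m, then turn right 73°, forward 5.8 m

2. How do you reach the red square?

turn right 148°, forward 1.4 m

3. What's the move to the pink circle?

turn left 139°, forward 5.4 m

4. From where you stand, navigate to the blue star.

turn right 27°, forward 4.5 m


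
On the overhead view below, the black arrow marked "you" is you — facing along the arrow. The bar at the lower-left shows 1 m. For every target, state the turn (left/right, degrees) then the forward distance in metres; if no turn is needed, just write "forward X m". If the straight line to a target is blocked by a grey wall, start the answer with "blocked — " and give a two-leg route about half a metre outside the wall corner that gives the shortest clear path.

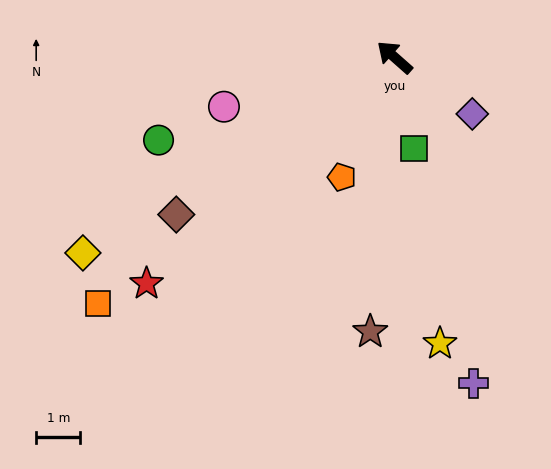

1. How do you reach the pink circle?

turn left 58°, forward 4.0 m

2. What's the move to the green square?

turn left 143°, forward 2.1 m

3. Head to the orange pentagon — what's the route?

turn left 108°, forward 3.0 m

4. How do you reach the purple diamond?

turn right 175°, forward 2.2 m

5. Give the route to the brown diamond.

turn left 77°, forward 6.1 m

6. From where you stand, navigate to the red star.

turn left 84°, forward 7.6 m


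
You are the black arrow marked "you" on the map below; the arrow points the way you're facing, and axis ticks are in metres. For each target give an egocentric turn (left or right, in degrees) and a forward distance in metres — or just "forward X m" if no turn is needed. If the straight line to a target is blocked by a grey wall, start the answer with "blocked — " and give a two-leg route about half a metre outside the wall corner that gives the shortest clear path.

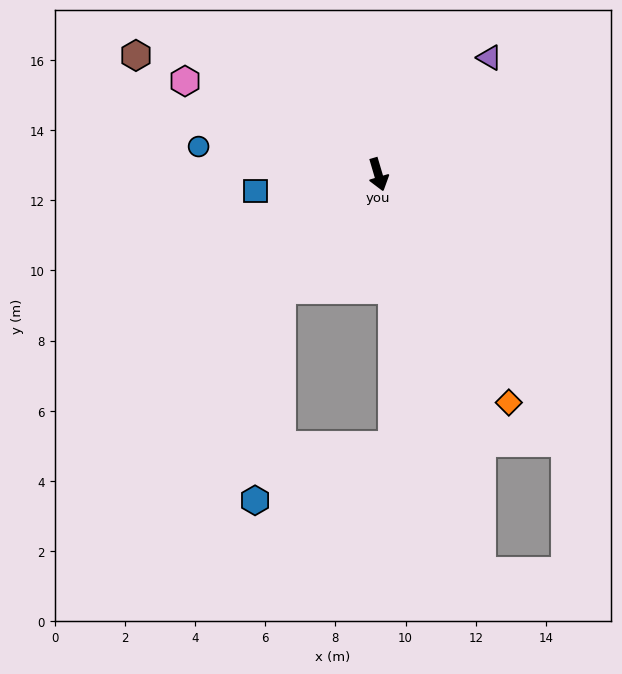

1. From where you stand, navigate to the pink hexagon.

turn right 132°, forward 6.1 m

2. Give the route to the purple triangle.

turn left 120°, forward 4.6 m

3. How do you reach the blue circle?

turn right 115°, forward 5.2 m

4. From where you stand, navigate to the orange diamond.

turn left 13°, forward 7.5 m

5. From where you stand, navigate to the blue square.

turn right 99°, forward 3.5 m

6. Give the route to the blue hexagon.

blocked — turn right 57°, forward 4.3 m, then turn left 33°, forward 6.1 m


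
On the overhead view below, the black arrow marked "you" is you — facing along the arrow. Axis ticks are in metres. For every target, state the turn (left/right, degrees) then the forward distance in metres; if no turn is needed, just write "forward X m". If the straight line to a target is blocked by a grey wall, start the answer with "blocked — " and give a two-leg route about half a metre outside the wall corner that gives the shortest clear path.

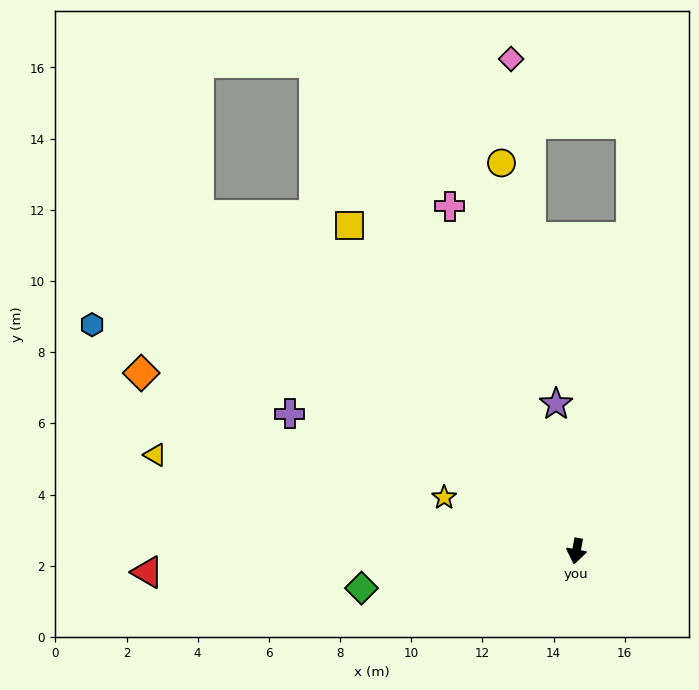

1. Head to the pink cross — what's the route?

turn right 149°, forward 10.3 m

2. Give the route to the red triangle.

turn right 77°, forward 12.1 m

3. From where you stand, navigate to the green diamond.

turn right 70°, forward 6.1 m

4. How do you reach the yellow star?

turn right 101°, forward 4.0 m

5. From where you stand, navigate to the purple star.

turn right 162°, forward 4.2 m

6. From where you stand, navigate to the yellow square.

turn right 135°, forward 11.2 m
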